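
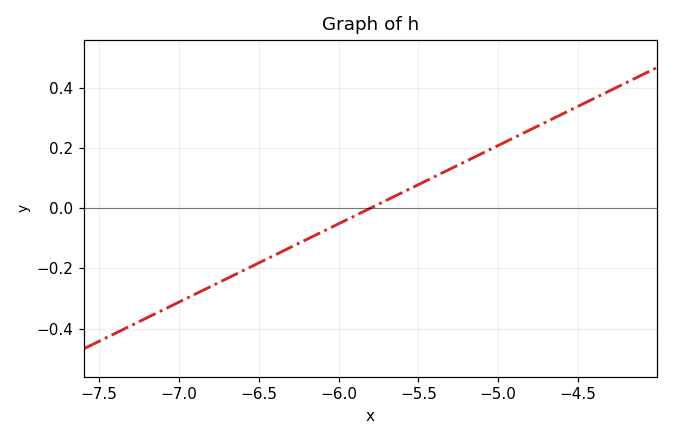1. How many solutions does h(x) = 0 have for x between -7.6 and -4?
1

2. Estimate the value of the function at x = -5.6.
0.06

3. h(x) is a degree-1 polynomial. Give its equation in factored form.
y = 0.26(x + 5.8)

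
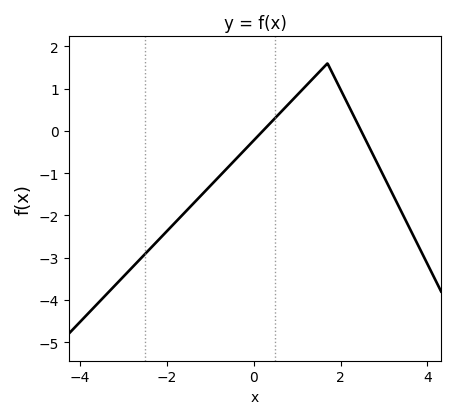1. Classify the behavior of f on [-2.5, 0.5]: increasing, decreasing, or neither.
increasing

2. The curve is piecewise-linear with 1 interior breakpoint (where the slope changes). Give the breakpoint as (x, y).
(1.7, 1.6)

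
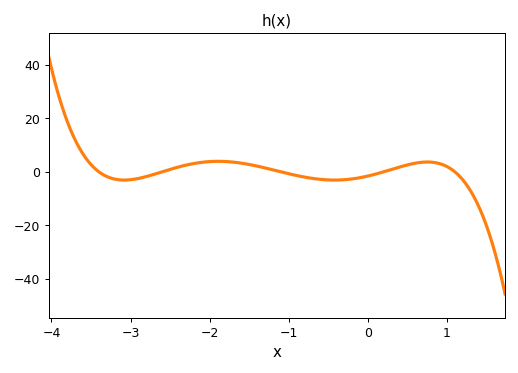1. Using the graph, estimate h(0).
-2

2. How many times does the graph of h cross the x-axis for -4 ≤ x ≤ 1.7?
5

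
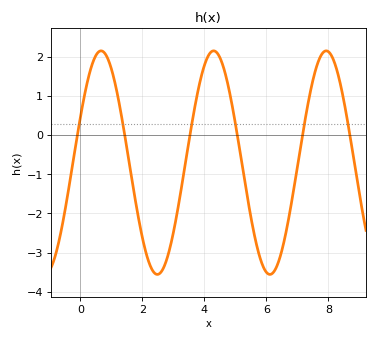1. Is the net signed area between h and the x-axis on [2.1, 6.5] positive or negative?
negative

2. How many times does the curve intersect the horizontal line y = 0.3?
6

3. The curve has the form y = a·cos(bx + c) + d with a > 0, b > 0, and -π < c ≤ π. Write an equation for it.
y = 2.86cos(1.73x - 1.15) - 0.7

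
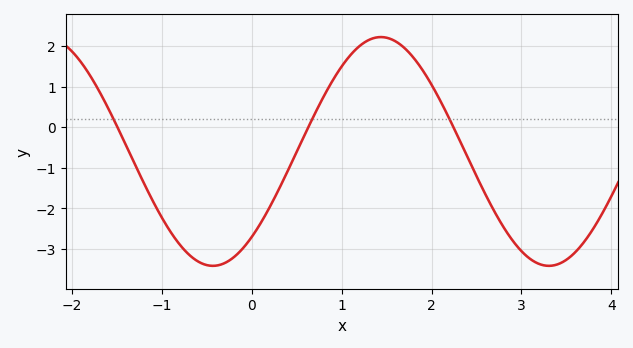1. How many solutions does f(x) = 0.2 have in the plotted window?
3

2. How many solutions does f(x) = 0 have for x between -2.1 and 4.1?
3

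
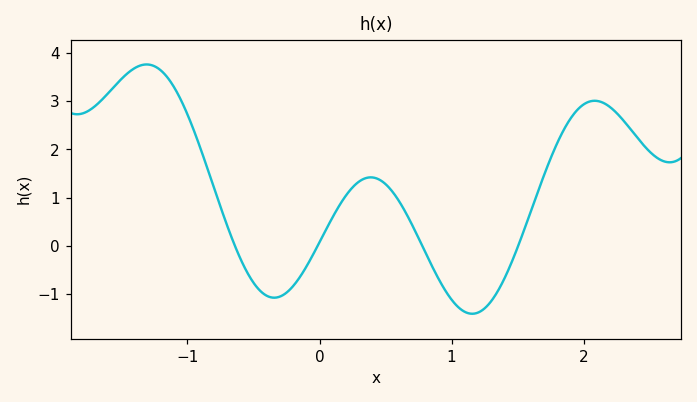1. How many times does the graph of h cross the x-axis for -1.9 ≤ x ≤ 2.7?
4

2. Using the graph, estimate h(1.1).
-1.4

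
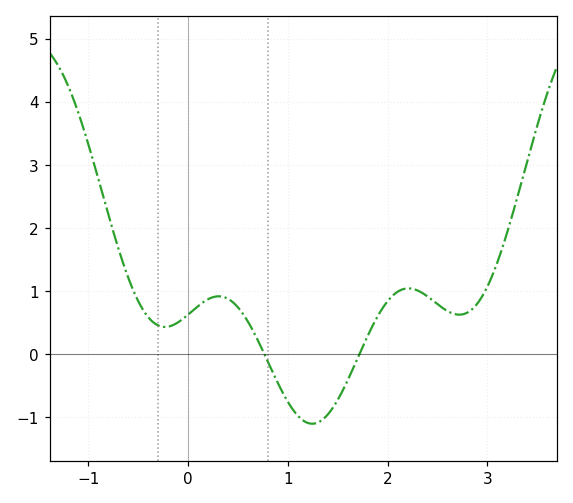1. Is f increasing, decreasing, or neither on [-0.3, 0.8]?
neither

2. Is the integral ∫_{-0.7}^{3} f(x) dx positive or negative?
positive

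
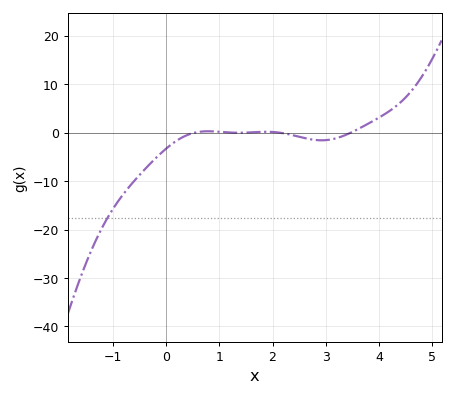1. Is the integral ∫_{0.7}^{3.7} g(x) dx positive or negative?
negative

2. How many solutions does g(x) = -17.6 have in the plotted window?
1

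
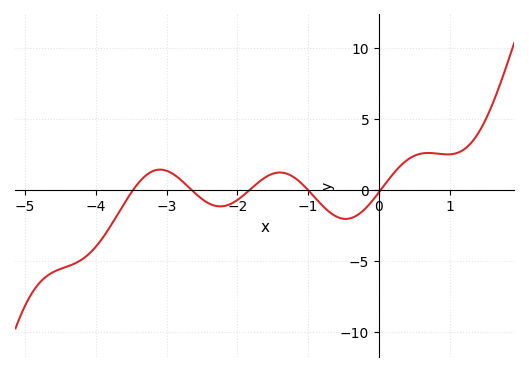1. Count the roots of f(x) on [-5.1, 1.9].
5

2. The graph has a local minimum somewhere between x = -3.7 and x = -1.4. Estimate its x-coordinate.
-2.24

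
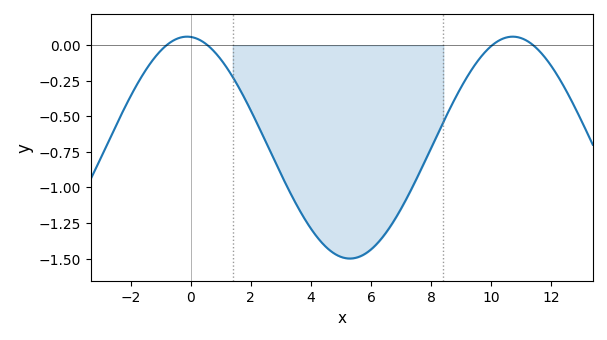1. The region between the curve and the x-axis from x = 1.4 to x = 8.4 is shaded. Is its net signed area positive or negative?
negative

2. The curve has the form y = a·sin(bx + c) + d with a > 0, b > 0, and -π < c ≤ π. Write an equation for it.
y = 0.78sin(0.58x + 1.6) - 0.72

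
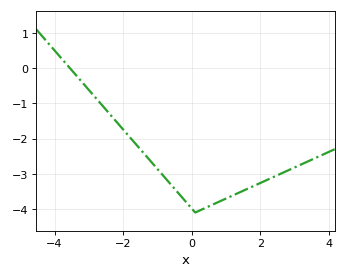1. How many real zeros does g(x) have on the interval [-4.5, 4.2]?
1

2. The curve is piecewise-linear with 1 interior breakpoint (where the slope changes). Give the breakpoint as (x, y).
(0.1, -4.1)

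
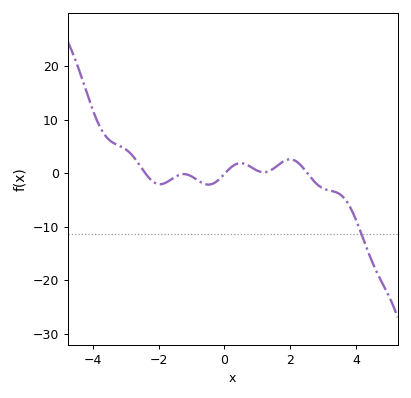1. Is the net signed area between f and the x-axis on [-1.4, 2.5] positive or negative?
positive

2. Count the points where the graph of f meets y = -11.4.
1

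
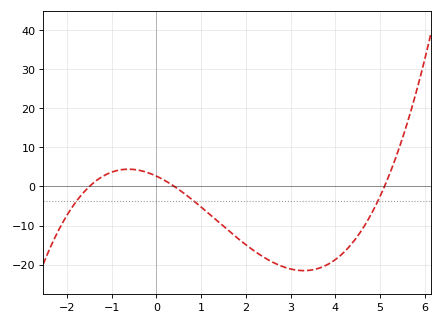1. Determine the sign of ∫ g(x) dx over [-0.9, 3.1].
negative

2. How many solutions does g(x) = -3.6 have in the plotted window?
3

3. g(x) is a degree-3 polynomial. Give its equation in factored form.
y = 0.86(x + 1.5)(x - 0.4)(x - 5.1)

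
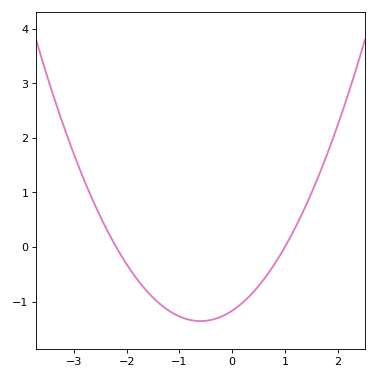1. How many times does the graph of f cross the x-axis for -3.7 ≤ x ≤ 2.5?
2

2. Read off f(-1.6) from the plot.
-0.827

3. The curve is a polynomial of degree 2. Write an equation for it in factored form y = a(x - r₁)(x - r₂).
y = 0.53(x + 2.2)(x - 1)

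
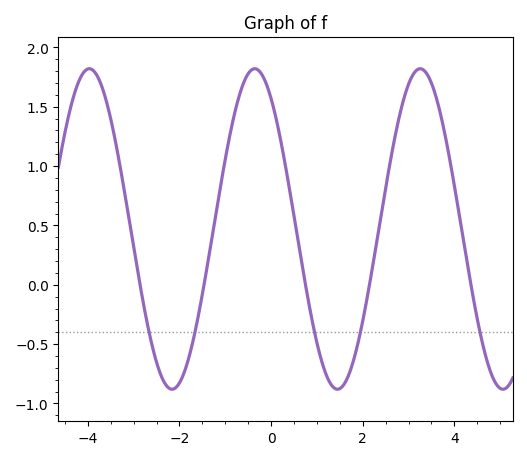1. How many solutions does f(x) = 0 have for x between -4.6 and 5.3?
5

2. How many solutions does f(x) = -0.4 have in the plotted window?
5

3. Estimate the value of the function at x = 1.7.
-0.75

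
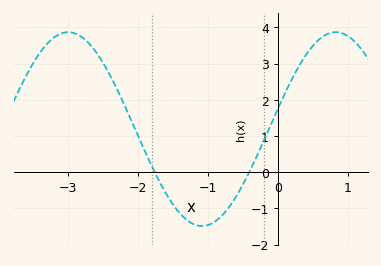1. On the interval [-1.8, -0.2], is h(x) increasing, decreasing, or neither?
neither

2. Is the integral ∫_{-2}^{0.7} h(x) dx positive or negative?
positive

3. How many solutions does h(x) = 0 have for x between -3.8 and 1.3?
2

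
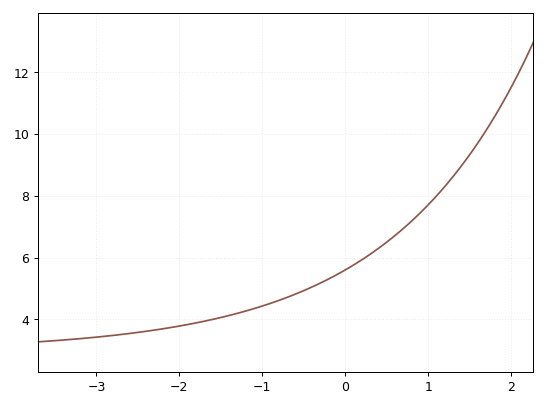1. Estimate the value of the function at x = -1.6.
4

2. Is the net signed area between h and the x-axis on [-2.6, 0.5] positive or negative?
positive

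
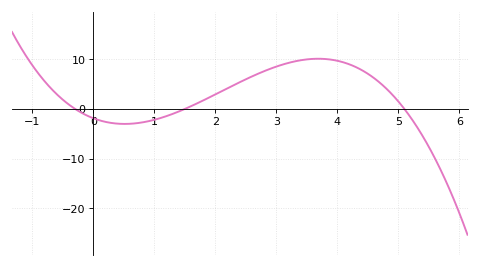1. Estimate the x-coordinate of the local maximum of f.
3.7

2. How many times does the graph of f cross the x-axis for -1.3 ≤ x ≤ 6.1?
3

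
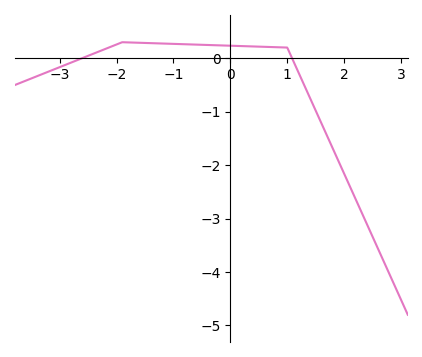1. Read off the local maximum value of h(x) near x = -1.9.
0.3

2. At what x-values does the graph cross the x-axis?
-2.6, 1.1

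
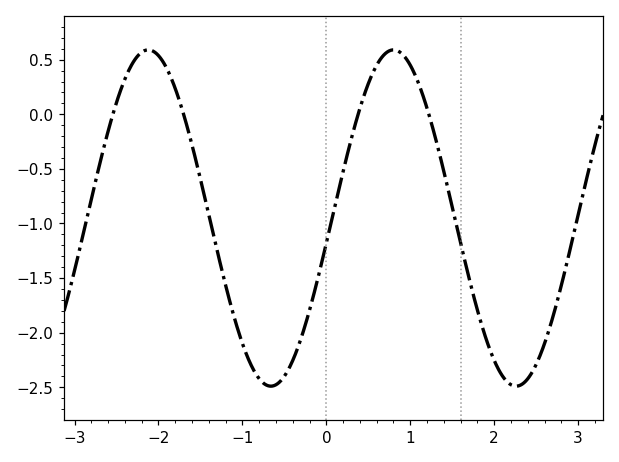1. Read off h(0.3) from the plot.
-0.2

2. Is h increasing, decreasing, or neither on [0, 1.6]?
neither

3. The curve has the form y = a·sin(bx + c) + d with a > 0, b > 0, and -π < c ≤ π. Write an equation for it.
y = 1.54sin(2.1x - 0.15) - 0.95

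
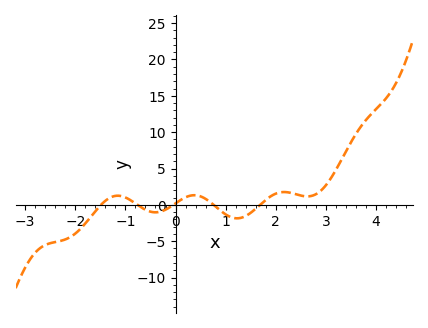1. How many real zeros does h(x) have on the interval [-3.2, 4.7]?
5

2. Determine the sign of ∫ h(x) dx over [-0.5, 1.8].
negative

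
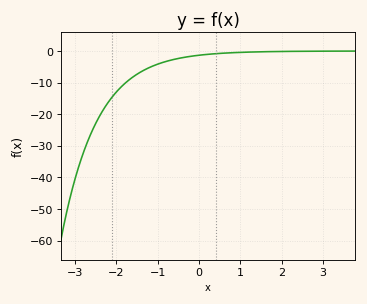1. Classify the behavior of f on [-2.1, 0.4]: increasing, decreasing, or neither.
increasing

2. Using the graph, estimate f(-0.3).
-2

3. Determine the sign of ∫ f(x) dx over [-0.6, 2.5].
negative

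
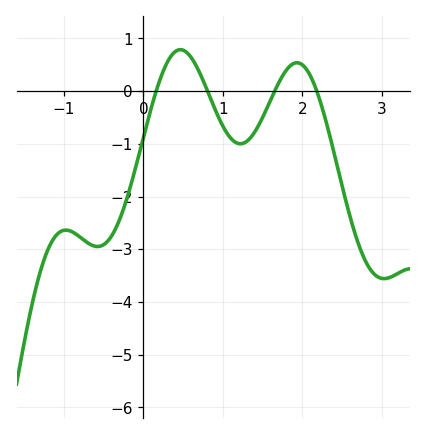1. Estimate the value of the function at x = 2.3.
-0.587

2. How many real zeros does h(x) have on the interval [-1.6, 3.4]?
4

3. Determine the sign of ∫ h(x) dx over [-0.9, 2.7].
negative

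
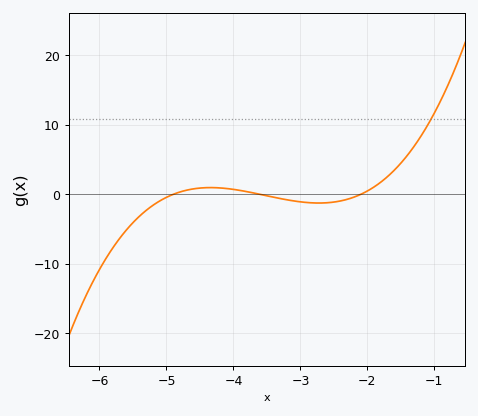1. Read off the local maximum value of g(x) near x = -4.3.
0.975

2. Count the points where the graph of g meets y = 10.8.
1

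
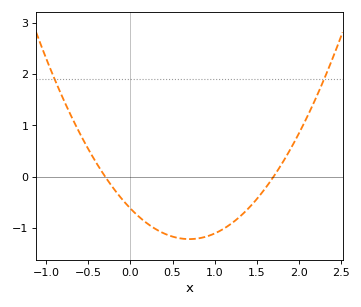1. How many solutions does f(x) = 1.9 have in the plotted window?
2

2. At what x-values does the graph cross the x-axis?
-0.3, 1.7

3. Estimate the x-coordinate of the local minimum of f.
0.7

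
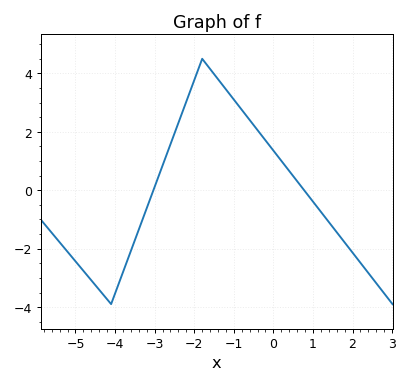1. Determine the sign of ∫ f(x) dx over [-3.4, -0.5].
positive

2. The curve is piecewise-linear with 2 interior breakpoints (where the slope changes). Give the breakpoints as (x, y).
(-4.1, -3.9); (-1.8, 4.5)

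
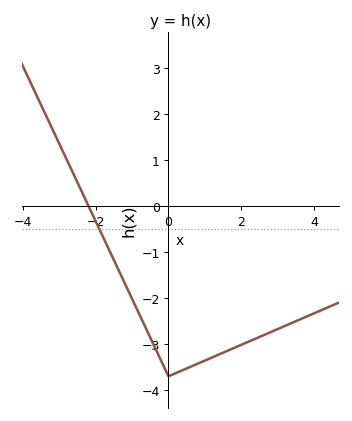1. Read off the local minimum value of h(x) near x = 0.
-3.7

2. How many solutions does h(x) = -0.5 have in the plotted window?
1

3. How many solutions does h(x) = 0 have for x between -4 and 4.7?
1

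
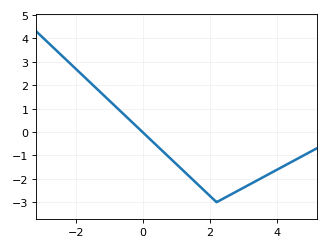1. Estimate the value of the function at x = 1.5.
-2.05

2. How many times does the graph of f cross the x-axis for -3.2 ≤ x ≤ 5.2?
1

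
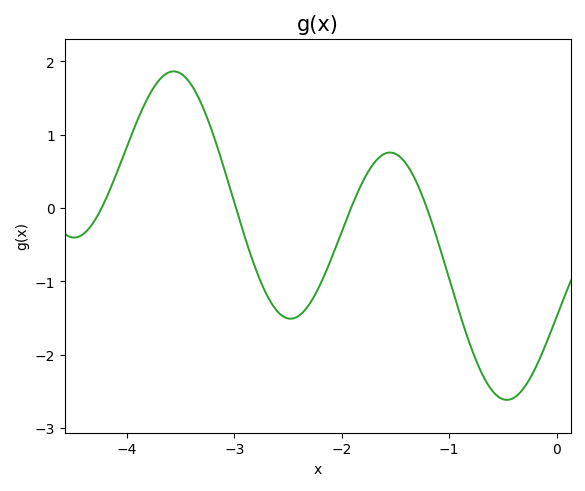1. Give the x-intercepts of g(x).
-4.24, -2.98, -1.91, -1.21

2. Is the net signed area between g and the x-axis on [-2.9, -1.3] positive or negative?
negative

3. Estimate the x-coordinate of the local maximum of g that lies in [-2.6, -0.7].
-1.55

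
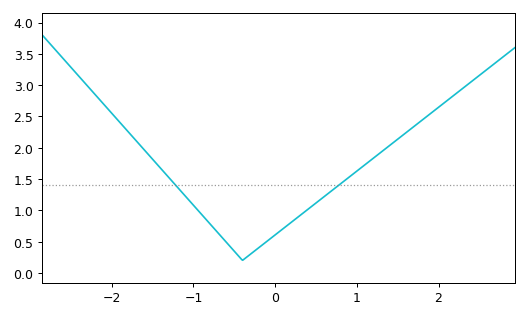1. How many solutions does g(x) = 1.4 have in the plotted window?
2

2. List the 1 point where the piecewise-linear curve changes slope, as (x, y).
(-0.4, 0.2)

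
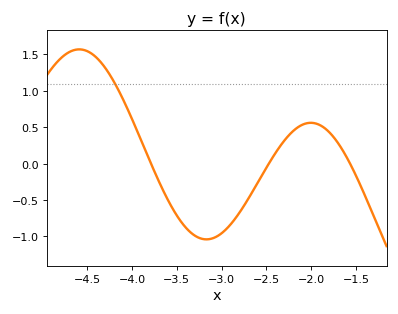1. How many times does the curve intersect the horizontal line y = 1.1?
1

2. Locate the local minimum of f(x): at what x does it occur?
-3.2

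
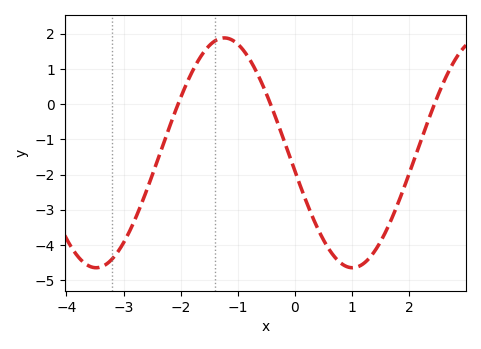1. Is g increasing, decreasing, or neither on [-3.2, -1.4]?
increasing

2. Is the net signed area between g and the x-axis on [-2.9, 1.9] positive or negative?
negative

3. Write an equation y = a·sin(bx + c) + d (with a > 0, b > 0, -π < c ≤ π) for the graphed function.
y = 3.26sin(1.4x - 2.98) - 1.38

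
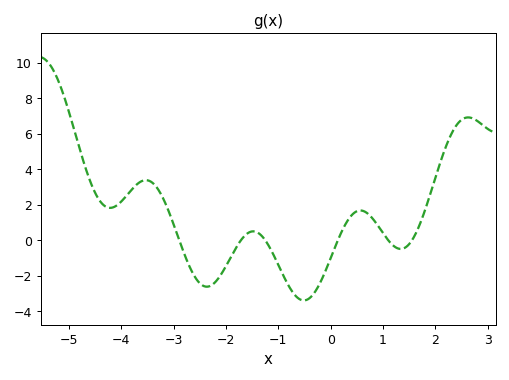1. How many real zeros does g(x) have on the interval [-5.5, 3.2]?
6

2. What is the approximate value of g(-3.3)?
2.8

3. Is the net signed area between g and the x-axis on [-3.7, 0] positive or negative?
negative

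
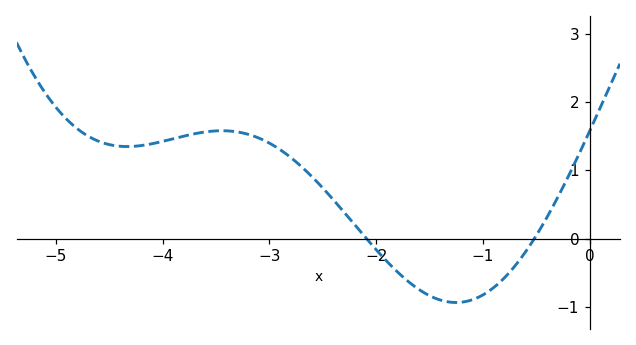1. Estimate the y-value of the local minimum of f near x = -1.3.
-0.9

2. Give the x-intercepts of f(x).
-2.1, -0.5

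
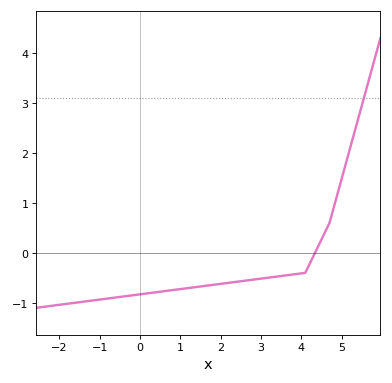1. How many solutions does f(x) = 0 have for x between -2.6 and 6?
1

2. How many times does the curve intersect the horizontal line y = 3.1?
1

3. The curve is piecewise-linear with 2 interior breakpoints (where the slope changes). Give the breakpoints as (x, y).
(4.1, -0.4); (4.7, 0.6)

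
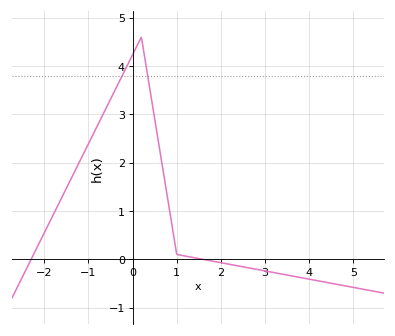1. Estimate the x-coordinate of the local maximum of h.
0.197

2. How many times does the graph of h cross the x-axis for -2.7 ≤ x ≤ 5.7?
2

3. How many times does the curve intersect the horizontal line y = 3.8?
2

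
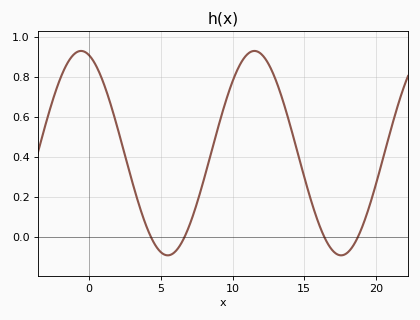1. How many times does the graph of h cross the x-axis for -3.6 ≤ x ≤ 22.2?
4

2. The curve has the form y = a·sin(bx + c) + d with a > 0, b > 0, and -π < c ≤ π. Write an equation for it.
y = 0.51sin(0.52x + 1.86) + 0.42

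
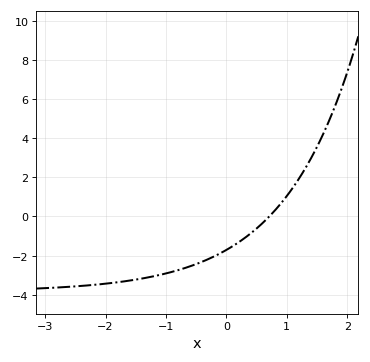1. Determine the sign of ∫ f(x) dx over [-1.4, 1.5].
negative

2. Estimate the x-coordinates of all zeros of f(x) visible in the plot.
0.7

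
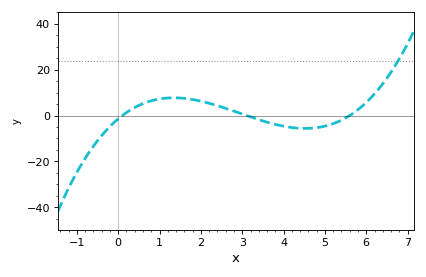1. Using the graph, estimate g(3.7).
-3.41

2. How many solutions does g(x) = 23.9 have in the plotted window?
1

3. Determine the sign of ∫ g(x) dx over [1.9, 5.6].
negative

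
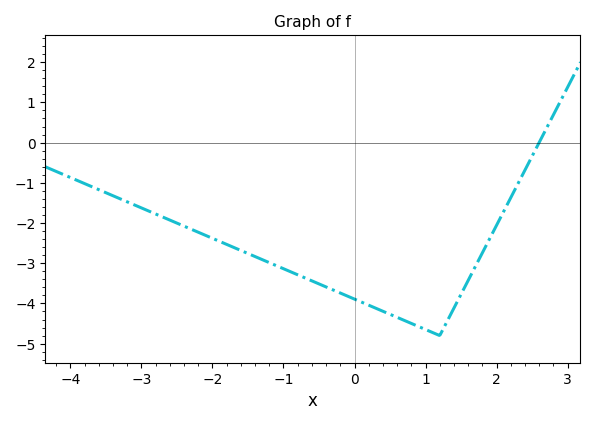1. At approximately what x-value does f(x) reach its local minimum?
1.2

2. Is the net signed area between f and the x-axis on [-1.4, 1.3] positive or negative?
negative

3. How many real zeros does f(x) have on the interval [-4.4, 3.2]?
1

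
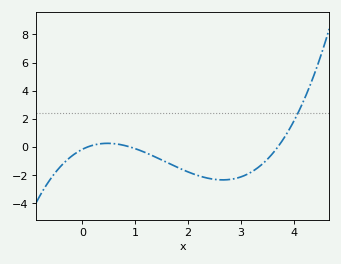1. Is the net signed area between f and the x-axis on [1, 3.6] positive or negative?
negative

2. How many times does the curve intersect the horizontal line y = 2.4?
1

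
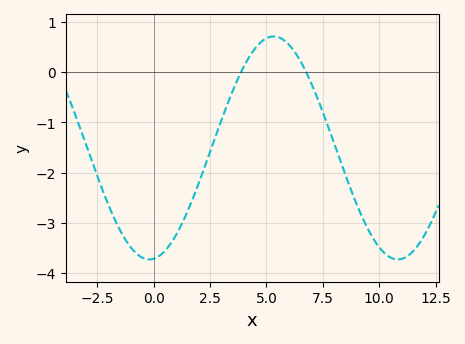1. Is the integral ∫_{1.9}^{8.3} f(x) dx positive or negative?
negative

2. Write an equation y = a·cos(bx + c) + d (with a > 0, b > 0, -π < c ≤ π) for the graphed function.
y = 2.22cos(0.57x - 3.03) - 1.51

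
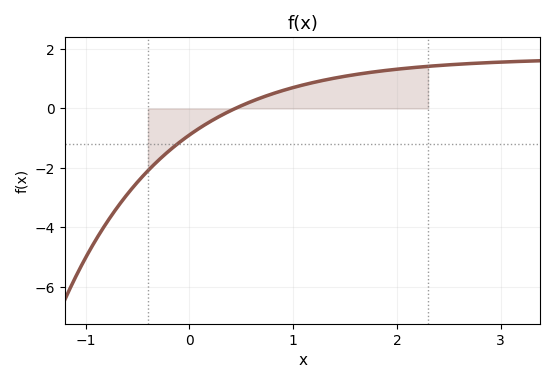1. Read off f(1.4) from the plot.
1.02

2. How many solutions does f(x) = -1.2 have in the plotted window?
1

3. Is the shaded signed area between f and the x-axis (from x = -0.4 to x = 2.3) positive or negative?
positive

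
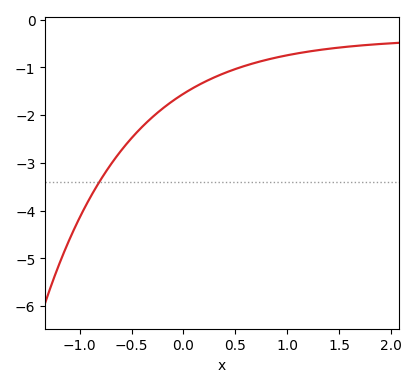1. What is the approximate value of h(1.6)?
-0.6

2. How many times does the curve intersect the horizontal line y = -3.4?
1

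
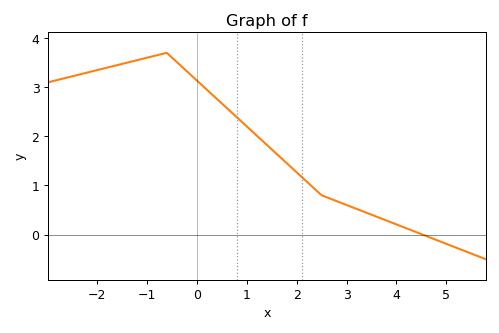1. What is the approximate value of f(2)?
1.27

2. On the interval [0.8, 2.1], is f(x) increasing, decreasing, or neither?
decreasing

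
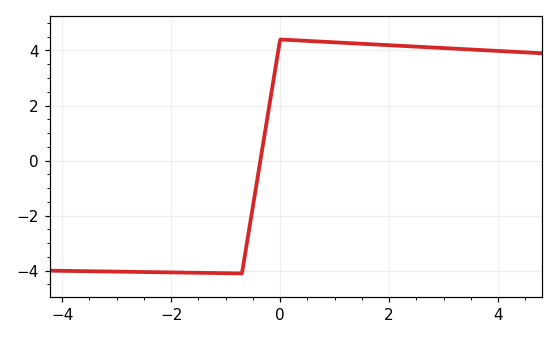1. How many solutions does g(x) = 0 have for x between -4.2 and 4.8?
1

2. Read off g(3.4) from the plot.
4.05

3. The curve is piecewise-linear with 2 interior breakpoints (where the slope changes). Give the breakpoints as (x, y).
(-0.7, -4.1); (0, 4.4)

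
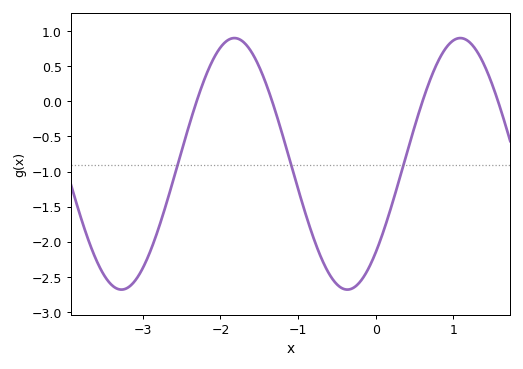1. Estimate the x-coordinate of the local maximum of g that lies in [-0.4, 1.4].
1.1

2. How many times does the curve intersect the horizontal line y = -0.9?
3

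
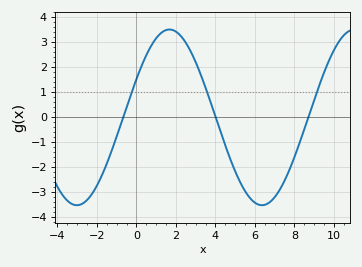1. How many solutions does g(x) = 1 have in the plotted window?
3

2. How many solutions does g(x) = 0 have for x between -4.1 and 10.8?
3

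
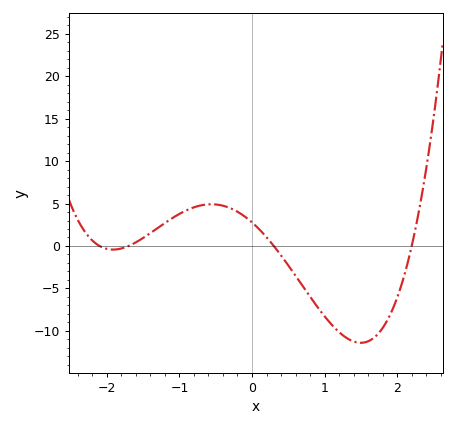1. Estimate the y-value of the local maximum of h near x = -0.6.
5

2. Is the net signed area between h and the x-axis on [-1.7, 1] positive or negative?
positive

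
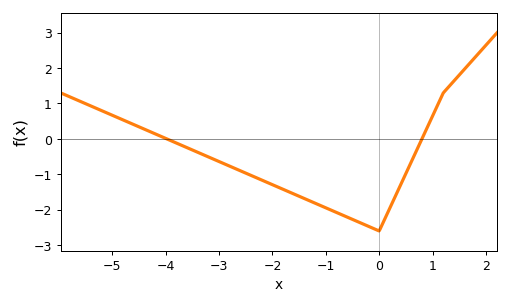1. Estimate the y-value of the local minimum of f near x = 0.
-2.6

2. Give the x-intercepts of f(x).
-4, 0.8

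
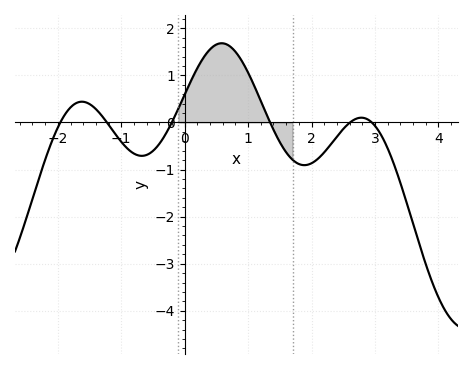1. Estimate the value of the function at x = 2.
-0.866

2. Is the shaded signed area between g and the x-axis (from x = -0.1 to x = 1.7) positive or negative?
positive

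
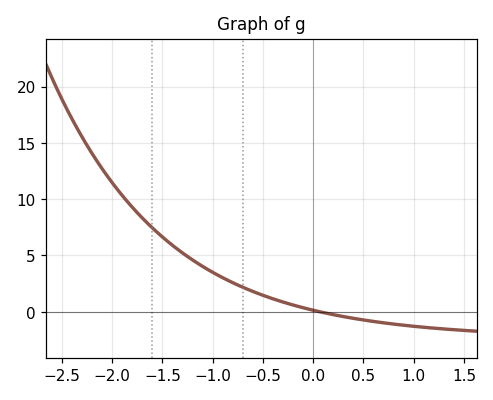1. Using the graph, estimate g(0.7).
-1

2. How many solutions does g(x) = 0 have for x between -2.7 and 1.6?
1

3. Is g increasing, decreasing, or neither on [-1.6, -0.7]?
decreasing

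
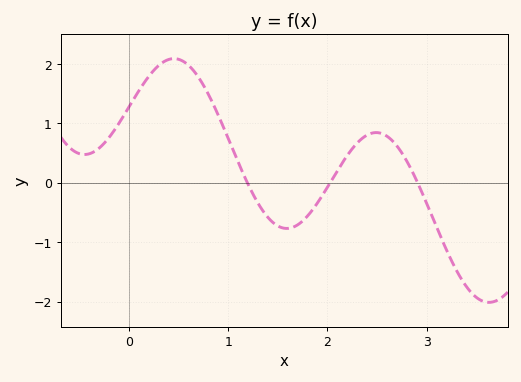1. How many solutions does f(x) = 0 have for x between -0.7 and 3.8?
3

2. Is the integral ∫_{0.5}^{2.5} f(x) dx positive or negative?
positive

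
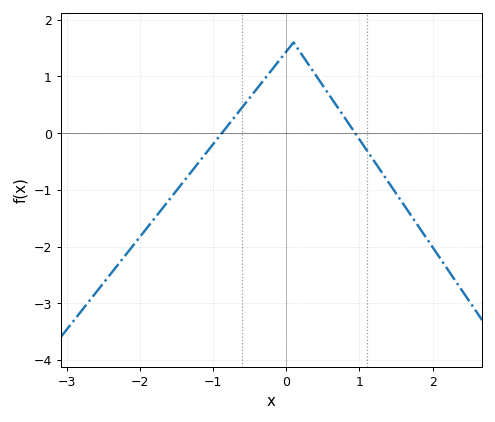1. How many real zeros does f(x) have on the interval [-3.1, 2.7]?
2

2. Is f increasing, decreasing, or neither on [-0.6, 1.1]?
neither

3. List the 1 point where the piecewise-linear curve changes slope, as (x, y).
(0.1, 1.6)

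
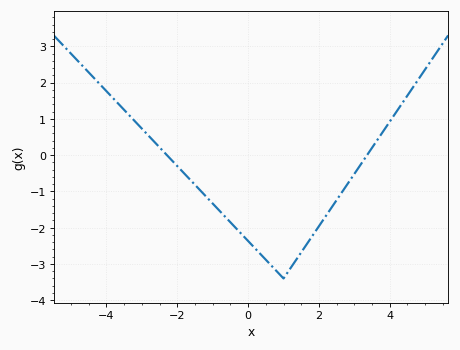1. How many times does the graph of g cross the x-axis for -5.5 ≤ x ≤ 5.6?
2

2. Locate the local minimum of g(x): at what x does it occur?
1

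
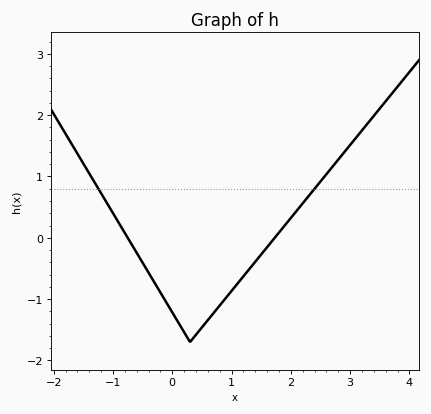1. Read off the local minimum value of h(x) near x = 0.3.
-1.7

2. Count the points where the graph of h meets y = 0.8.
2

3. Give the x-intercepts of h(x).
-0.751, 1.73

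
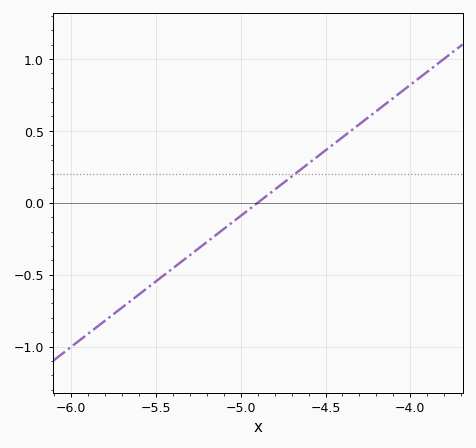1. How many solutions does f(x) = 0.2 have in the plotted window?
1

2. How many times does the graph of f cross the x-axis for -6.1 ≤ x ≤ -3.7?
1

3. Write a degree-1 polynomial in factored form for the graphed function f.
y = 0.91(x + 4.9)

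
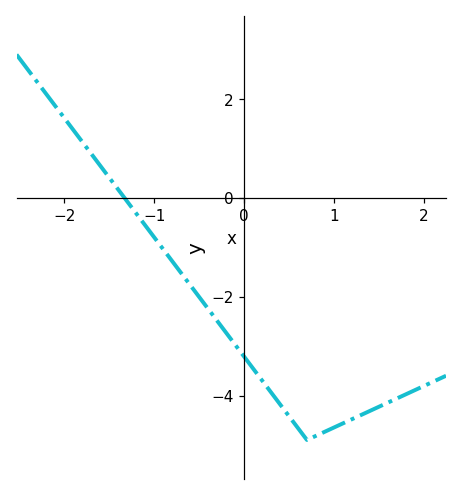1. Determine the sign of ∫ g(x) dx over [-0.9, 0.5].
negative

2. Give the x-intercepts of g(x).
-1.33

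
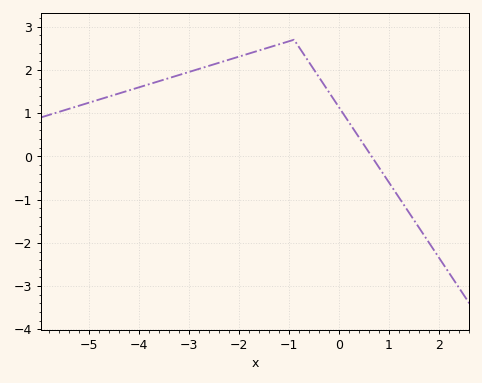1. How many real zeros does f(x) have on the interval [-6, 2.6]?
1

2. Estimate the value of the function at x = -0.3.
1.7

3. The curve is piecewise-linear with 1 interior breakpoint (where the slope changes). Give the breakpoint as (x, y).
(-0.9, 2.7)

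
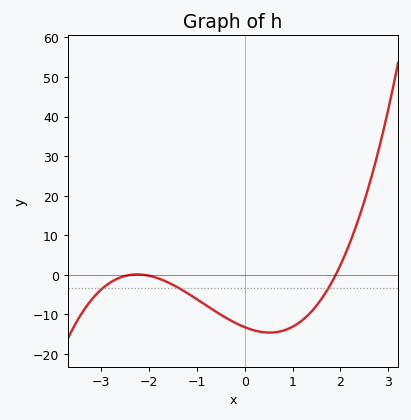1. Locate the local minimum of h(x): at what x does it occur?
0.5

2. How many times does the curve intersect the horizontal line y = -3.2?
3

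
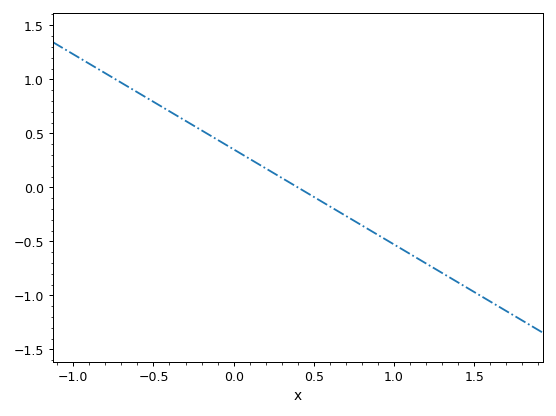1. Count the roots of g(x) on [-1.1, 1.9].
1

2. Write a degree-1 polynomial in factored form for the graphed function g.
y = -0.88(x - 0.4)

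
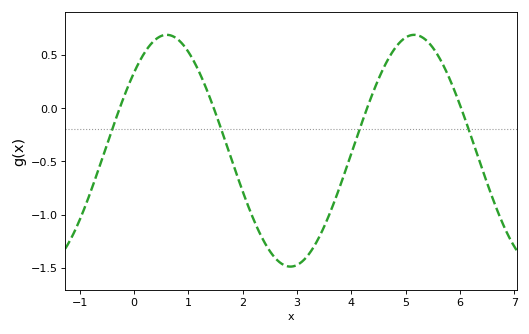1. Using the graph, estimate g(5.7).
0.4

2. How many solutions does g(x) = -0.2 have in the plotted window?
4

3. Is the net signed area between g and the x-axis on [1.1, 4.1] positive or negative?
negative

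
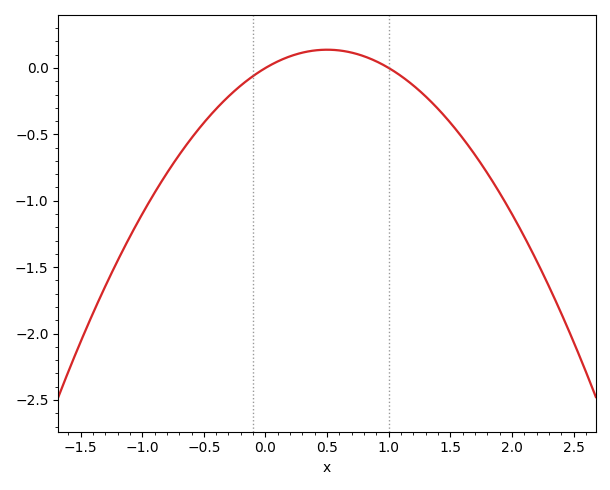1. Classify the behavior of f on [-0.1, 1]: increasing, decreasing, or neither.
neither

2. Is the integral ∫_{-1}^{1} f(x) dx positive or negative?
negative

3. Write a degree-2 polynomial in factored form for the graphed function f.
y = -0.55(x - 0)(x - 1)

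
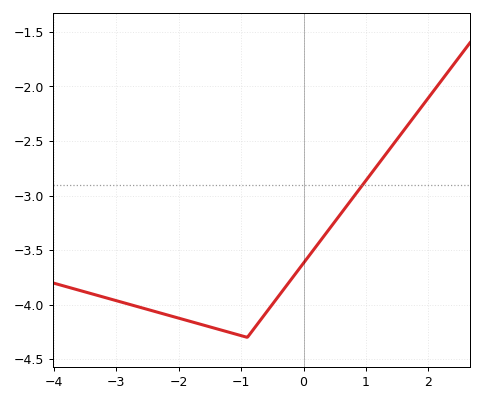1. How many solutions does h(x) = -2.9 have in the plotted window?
1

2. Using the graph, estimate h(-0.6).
-4.05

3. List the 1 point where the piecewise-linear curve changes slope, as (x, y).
(-0.9, -4.3)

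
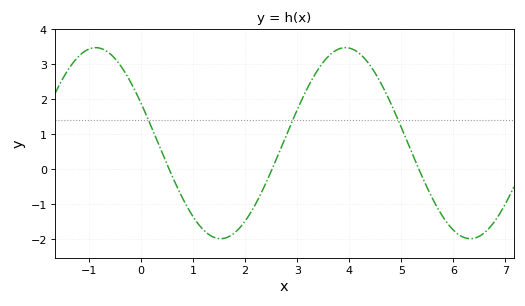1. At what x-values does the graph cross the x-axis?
0.542, 2.52, 5.34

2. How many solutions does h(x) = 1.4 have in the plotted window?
3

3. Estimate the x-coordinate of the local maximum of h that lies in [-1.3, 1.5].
-0.868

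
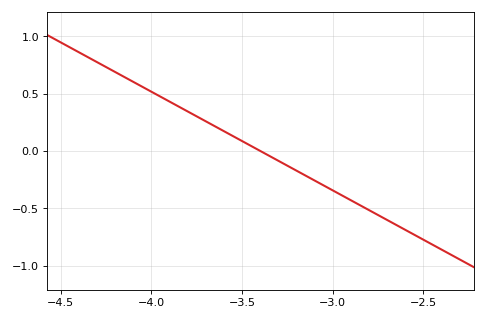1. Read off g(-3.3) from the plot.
-0.086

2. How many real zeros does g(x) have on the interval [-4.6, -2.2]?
1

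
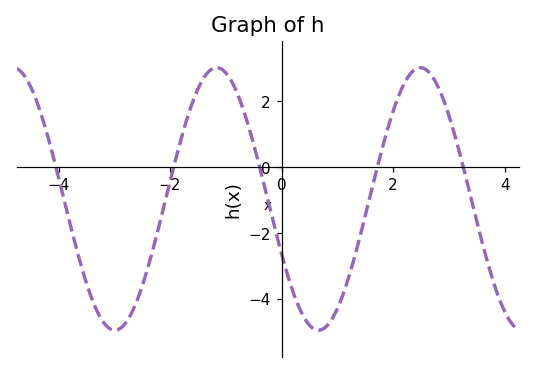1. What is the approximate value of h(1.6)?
-0.793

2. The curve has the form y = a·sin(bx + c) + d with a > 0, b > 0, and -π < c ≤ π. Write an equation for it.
y = 3.98sin(1.72x - 2.71) - 0.96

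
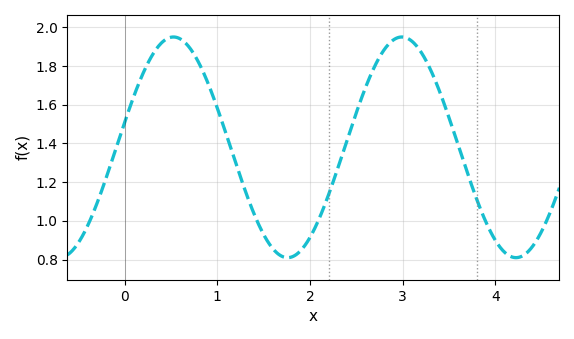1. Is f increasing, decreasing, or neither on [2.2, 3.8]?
neither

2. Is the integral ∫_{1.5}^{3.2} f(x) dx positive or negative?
positive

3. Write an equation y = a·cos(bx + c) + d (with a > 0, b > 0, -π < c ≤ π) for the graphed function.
y = 0.57cos(2.5x - 1.3) + 1.38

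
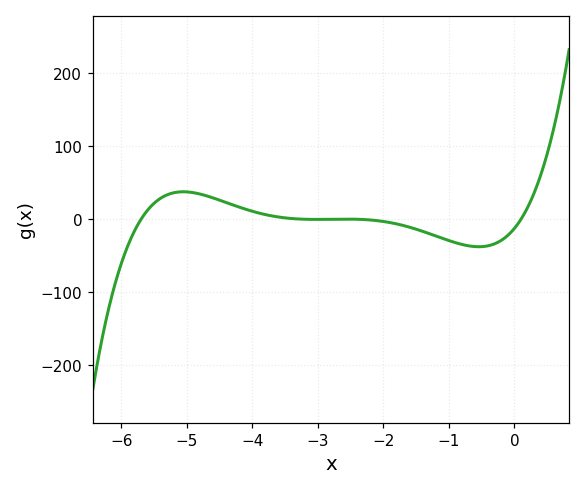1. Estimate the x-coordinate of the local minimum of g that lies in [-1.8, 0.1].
-0.5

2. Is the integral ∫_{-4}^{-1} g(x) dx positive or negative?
negative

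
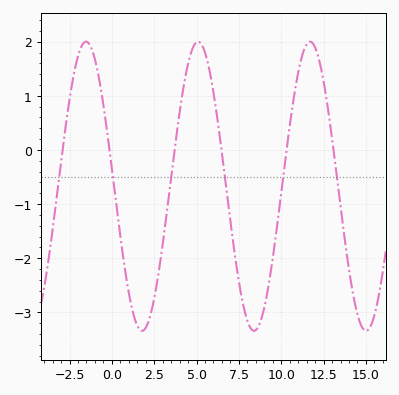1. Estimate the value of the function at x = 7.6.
-2.61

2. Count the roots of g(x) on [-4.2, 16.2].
6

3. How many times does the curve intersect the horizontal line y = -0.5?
6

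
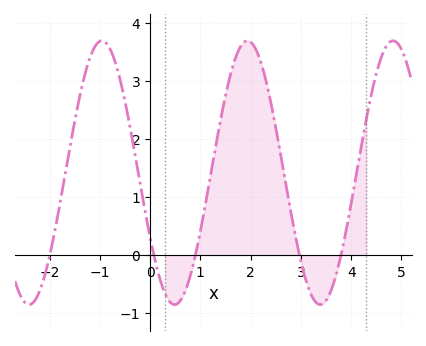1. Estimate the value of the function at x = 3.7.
-0.3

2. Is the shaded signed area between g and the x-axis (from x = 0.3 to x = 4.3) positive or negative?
positive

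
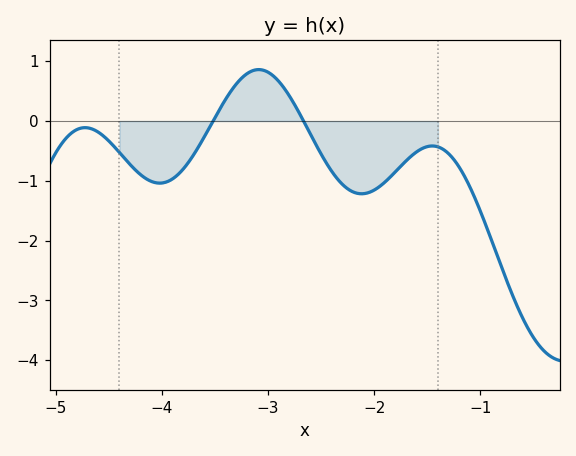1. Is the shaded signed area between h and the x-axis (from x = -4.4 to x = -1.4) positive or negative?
negative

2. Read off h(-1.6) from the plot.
-0.515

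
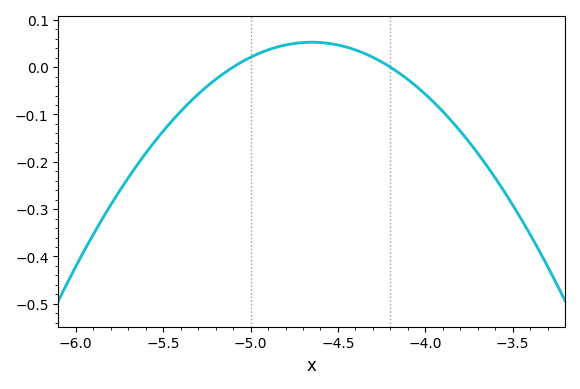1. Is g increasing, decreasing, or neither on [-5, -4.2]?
neither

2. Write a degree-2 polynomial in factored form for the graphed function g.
y = -0.26(x + 5.1)(x + 4.2)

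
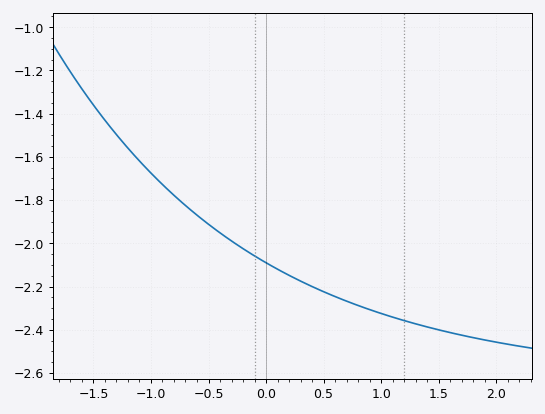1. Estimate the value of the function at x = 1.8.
-2.44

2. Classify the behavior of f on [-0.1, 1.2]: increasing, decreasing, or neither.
decreasing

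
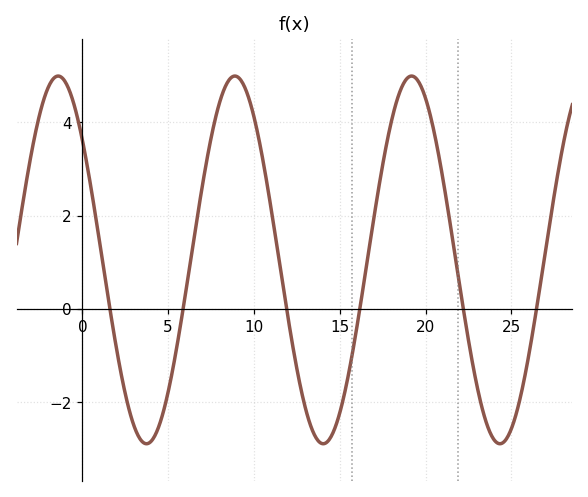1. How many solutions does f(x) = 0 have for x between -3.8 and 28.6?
6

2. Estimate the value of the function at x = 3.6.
-2.88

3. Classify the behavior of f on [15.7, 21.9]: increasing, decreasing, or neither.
neither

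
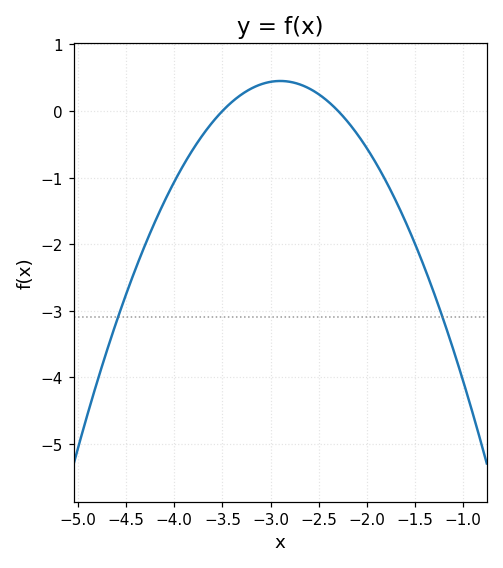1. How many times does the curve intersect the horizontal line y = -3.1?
2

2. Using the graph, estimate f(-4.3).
-2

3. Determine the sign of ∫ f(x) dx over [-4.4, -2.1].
negative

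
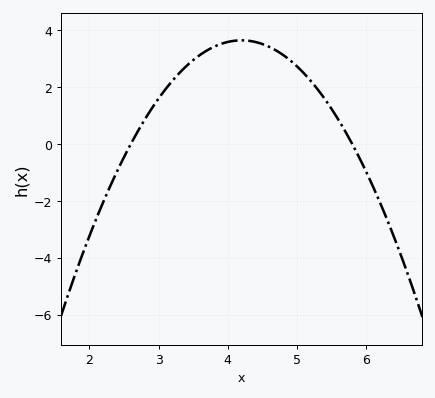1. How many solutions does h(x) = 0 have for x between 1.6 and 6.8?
2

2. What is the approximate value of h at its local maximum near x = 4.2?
3.6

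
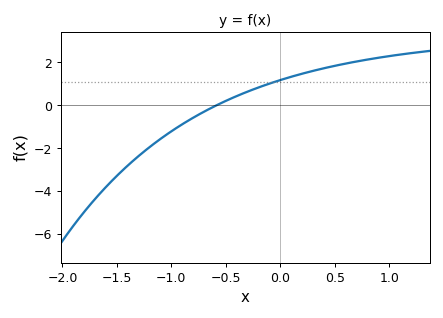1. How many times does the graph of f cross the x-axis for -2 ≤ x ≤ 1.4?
1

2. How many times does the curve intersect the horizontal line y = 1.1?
1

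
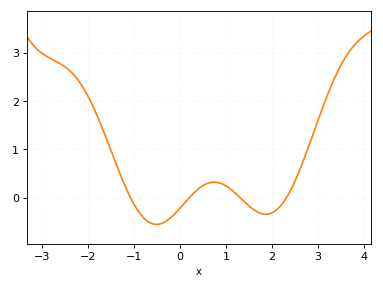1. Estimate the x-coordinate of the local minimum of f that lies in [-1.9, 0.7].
-0.506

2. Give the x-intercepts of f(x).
-1.07, 0.208, 1.31, 2.32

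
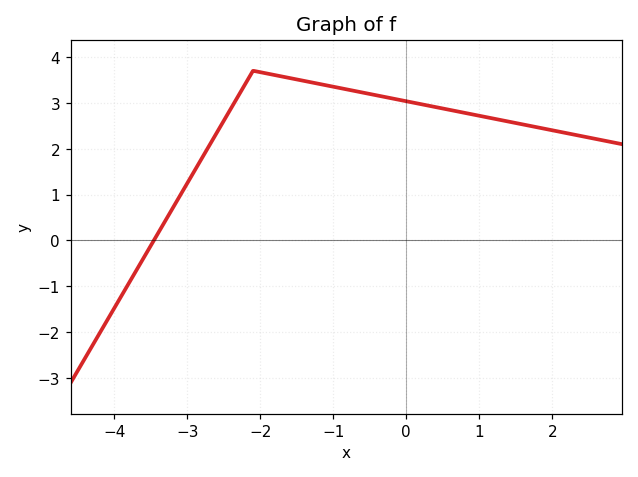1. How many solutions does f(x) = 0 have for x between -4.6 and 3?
1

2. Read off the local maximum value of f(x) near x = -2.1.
3.7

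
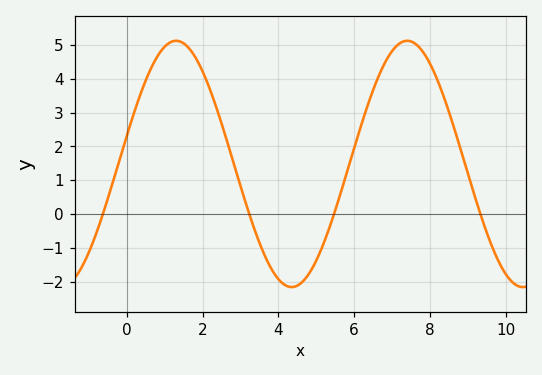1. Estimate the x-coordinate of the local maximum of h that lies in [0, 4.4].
1.4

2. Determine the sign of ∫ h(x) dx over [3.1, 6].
negative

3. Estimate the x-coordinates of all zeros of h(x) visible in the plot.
-0.6, 3.2, 5.4, 9.4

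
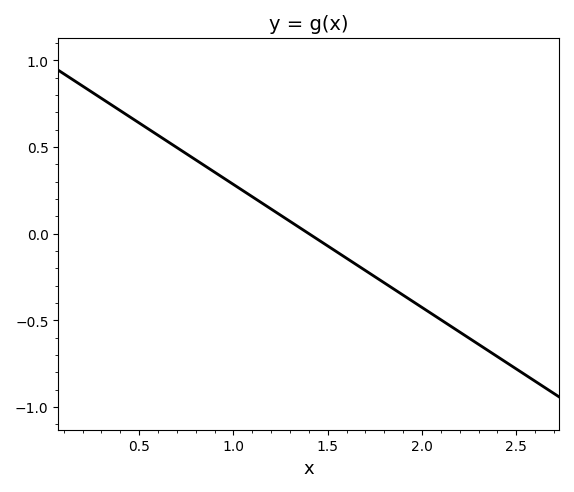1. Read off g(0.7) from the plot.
0.497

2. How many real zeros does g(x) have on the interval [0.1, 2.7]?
1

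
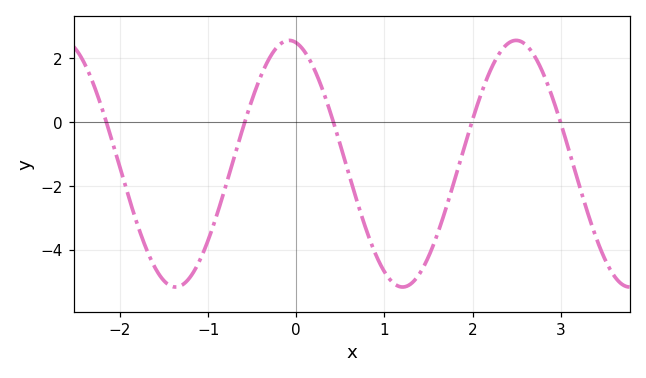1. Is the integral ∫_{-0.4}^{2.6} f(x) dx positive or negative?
negative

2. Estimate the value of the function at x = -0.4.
1.44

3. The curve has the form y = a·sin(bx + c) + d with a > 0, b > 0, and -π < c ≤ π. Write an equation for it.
y = 3.86sin(2.44x + 1.77) - 1.31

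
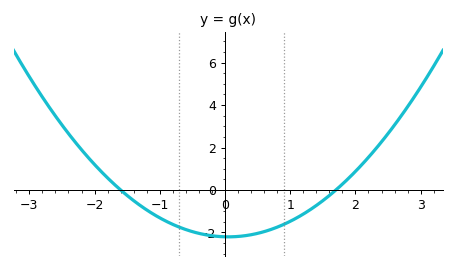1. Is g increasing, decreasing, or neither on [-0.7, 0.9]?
neither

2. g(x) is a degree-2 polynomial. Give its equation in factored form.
y = 0.81(x + 1.6)(x - 1.7)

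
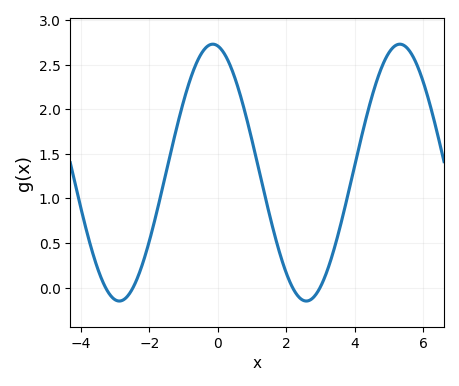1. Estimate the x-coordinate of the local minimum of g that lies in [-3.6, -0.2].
-2.88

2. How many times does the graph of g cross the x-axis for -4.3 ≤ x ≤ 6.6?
4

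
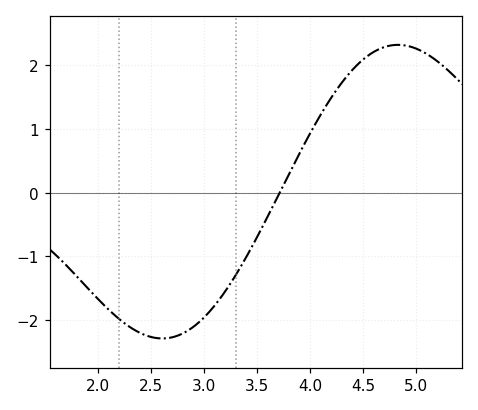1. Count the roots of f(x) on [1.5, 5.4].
1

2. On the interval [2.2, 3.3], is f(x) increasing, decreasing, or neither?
neither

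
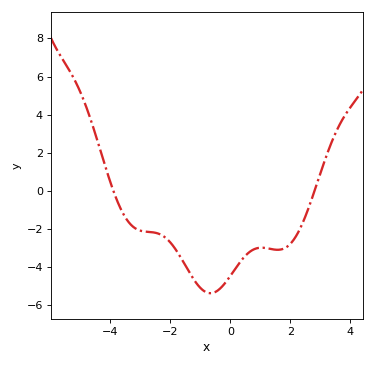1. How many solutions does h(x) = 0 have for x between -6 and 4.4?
2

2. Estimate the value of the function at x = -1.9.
-2.89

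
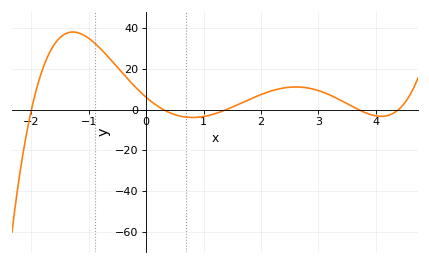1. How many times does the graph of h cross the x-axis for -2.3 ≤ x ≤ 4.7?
5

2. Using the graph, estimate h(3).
10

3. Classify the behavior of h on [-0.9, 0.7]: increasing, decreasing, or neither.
decreasing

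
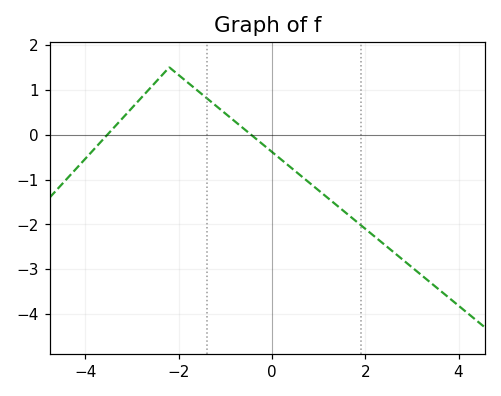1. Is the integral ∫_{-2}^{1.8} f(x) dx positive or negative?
negative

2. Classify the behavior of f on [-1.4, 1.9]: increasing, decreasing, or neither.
decreasing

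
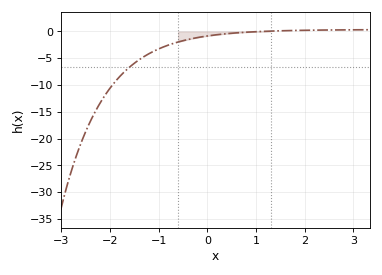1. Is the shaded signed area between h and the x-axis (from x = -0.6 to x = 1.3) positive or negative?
negative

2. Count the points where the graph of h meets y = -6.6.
1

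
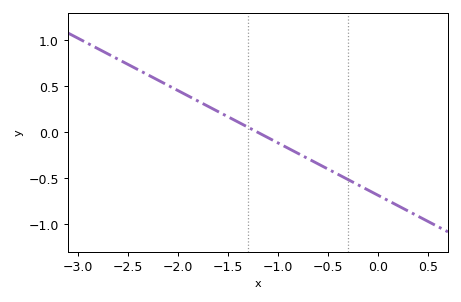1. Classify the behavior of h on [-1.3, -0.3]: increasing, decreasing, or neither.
decreasing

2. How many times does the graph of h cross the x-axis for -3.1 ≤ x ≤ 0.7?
1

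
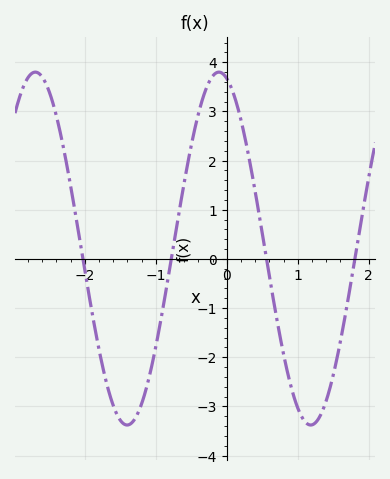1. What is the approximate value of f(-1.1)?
-2.4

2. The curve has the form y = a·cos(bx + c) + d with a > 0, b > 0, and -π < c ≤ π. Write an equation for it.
y = 3.59cos(2.4x + 0.27) + 0.21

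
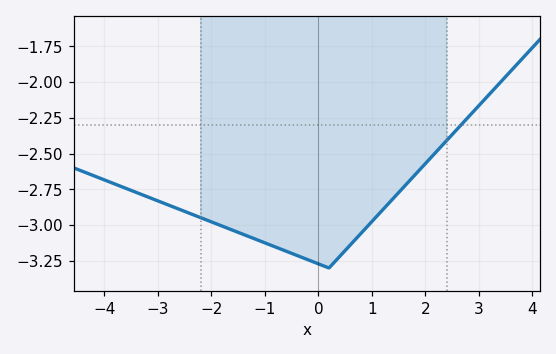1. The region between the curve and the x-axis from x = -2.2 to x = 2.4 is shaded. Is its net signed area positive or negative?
negative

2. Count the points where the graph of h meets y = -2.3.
1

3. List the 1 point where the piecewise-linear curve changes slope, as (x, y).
(0.2, -3.3)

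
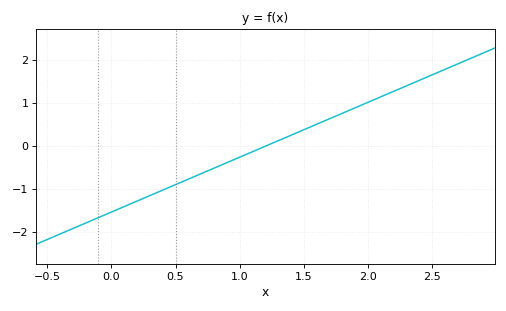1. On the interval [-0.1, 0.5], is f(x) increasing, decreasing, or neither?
increasing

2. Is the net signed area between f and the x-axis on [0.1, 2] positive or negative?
negative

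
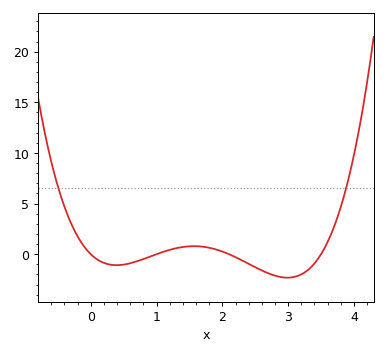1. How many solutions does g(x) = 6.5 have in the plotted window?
2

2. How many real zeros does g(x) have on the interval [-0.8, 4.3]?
4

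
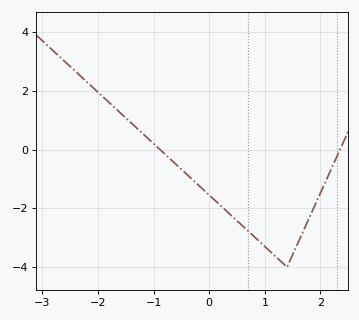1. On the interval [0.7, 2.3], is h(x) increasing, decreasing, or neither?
neither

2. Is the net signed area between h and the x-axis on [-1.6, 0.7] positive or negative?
negative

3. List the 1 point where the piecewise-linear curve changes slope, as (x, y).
(1.4, -4)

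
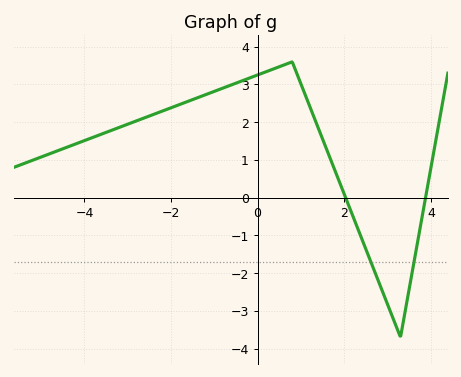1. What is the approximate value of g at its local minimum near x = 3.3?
-3.7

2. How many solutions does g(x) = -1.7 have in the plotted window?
2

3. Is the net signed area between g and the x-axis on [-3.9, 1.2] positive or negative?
positive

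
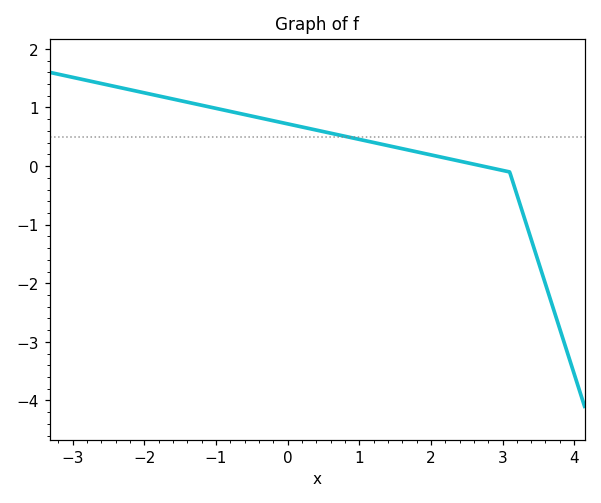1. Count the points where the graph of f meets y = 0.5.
1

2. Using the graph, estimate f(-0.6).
0.88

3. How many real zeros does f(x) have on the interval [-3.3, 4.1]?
1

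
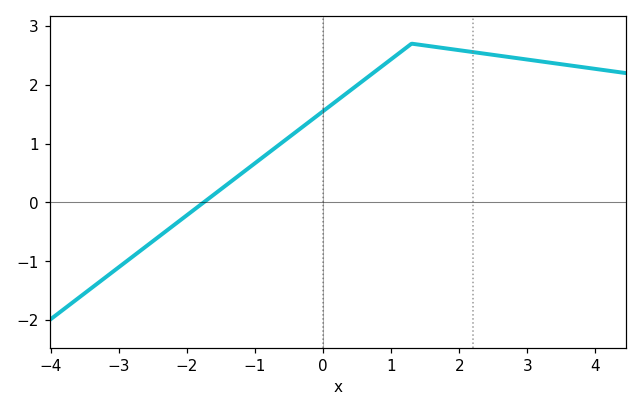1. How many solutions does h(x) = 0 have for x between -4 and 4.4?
1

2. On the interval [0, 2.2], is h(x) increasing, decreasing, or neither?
neither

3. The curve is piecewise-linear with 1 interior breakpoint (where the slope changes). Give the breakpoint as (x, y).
(1.3, 2.7)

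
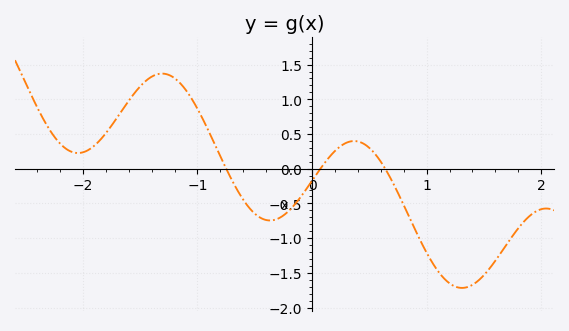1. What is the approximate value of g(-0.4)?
-0.75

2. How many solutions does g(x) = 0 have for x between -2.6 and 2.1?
3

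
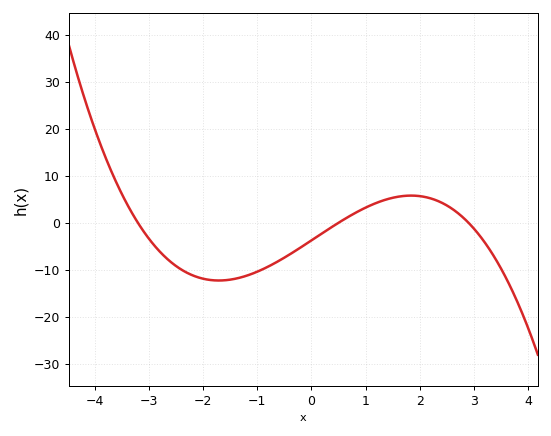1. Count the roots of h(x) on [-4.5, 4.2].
3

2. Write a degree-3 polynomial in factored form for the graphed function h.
y = -0.81(x + 3.2)(x - 0.5)(x - 2.9)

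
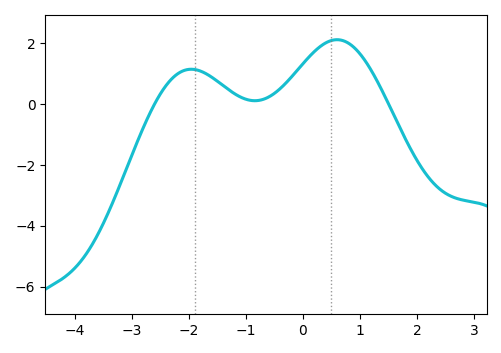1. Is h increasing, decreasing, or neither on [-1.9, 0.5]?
neither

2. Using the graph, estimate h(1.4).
0.393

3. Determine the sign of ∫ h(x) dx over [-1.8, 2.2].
positive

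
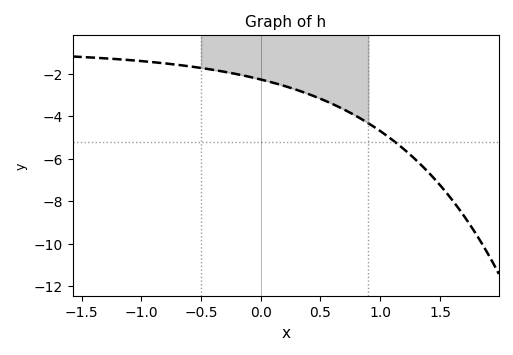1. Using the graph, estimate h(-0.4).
-1.8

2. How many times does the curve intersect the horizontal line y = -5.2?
1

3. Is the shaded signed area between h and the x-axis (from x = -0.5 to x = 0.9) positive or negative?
negative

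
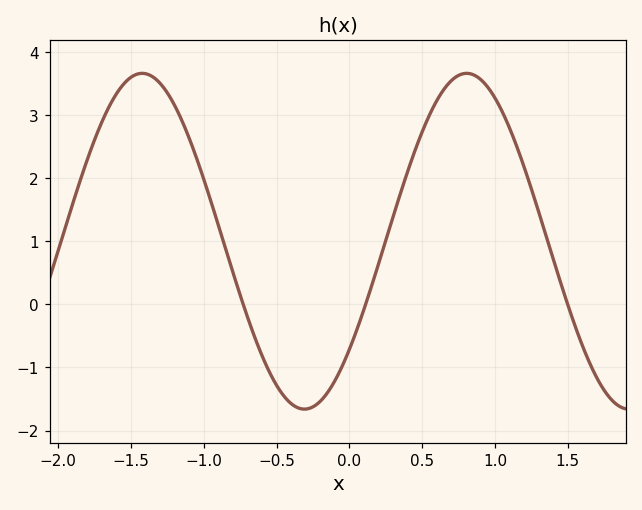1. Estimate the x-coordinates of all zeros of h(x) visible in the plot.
-0.7, 0.1, 1.5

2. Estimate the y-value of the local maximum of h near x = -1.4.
3.7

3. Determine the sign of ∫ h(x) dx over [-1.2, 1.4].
positive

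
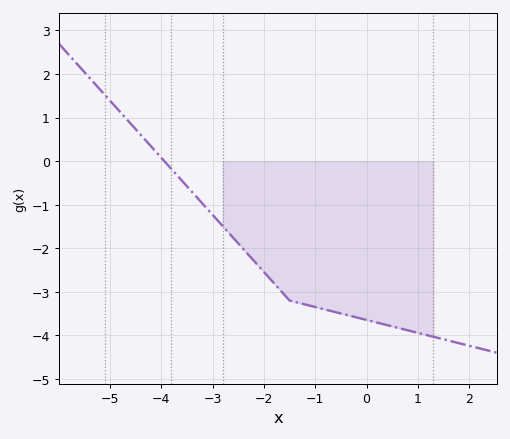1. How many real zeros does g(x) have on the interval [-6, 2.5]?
1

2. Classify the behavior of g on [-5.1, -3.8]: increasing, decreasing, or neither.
decreasing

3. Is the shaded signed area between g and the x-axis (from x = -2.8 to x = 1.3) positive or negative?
negative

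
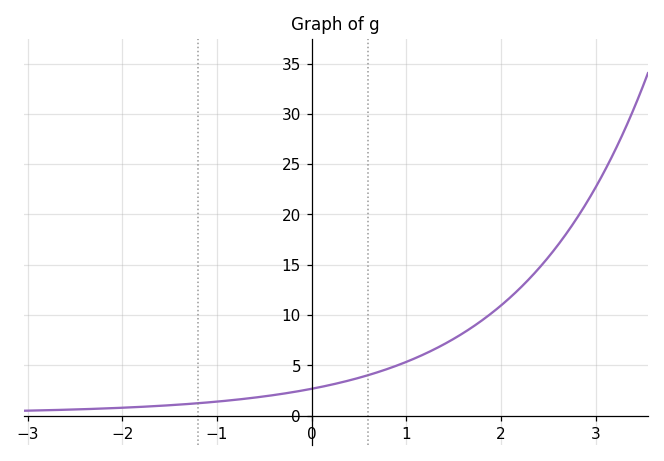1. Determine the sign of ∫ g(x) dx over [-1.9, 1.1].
positive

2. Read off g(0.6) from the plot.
4.03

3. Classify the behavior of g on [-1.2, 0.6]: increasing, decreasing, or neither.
increasing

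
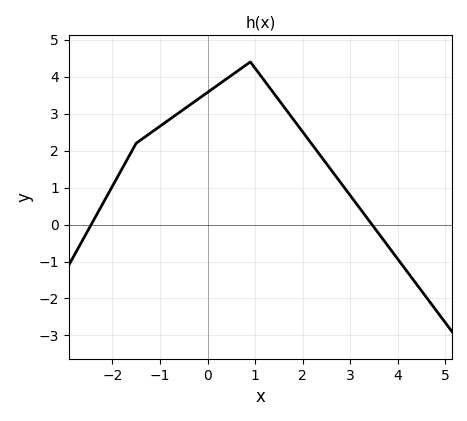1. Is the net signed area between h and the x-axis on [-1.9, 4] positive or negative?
positive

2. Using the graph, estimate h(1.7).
3.02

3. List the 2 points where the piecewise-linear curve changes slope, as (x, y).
(-1.5, 2.2); (0.9, 4.4)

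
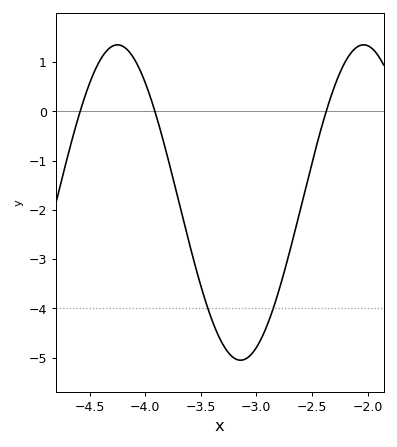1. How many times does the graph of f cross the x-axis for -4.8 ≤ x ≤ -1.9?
3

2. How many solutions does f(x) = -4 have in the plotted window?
2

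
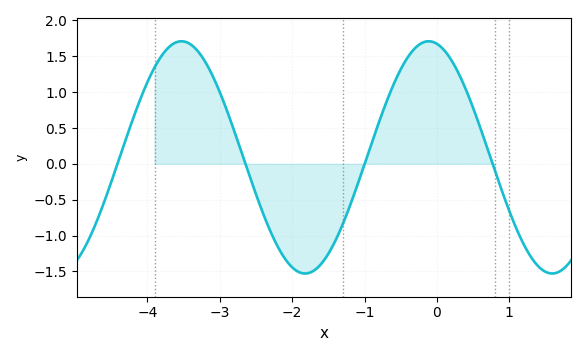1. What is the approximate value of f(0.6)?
0.499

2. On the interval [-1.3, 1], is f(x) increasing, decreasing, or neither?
neither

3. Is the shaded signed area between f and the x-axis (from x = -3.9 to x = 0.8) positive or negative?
positive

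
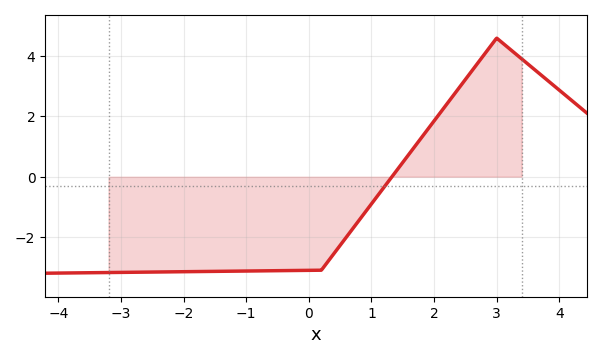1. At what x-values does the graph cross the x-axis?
1.4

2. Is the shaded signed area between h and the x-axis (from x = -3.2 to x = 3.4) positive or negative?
negative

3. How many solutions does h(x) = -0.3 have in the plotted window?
1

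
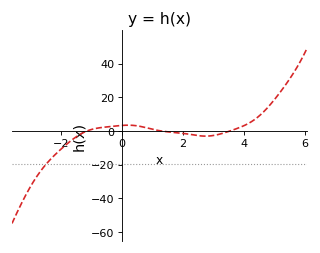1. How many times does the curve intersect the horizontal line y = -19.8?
1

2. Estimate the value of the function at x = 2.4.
-2.51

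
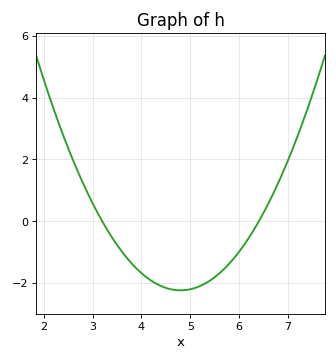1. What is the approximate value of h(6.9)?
1.6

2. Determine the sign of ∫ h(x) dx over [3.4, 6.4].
negative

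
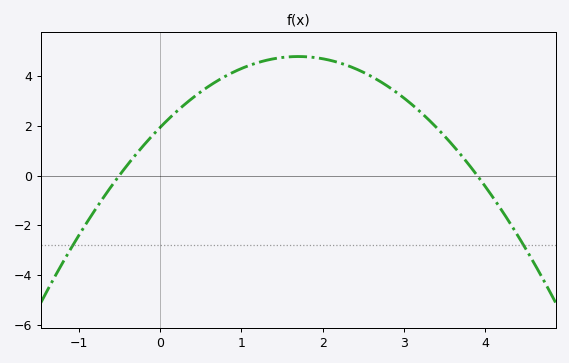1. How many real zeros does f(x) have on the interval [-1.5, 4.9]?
2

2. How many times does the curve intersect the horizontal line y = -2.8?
2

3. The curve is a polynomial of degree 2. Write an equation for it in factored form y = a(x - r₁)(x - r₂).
y = -0.99(x + 0.5)(x - 3.9)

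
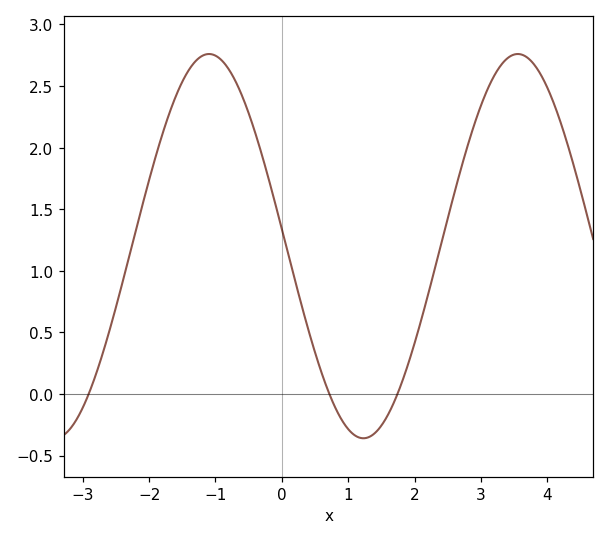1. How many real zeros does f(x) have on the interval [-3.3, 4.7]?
3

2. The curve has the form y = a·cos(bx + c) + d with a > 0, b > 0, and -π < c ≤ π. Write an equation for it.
y = 1.56cos(1.35x + 1.48) + 1.2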